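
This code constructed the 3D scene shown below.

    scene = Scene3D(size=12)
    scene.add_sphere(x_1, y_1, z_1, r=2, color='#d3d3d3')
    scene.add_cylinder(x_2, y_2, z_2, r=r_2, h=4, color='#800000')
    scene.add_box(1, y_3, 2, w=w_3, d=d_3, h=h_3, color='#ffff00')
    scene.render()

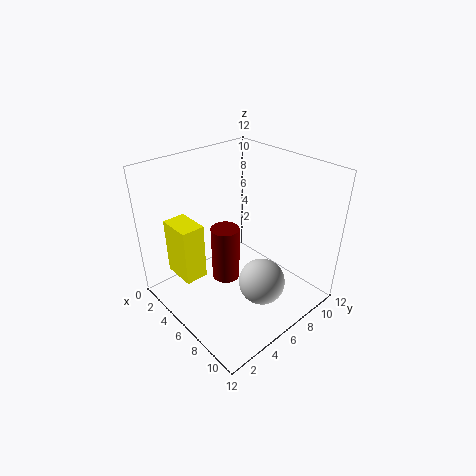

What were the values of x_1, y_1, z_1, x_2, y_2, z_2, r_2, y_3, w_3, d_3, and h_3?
x_1 = 8; y_1 = 7; z_1 = 2; x_2 = 8; y_2 = 3; z_2 = 5; r_2 = 1; y_3 = 2; w_3 = 3; d_3 = 2; h_3 = 5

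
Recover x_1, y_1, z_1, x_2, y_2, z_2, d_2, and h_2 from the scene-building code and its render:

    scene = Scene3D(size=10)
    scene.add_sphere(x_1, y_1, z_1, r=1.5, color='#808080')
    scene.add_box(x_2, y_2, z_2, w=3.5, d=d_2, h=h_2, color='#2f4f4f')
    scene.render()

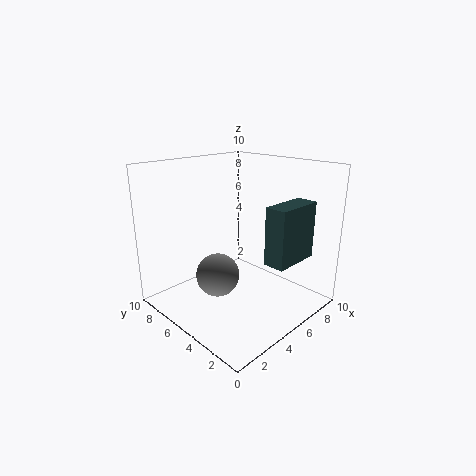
x_1 = 3.5, y_1 = 5.5, z_1 = 2.5, x_2 = 5.5, y_2 = 1.5, z_2 = 3.5, d_2 = 1.5, h_2 = 4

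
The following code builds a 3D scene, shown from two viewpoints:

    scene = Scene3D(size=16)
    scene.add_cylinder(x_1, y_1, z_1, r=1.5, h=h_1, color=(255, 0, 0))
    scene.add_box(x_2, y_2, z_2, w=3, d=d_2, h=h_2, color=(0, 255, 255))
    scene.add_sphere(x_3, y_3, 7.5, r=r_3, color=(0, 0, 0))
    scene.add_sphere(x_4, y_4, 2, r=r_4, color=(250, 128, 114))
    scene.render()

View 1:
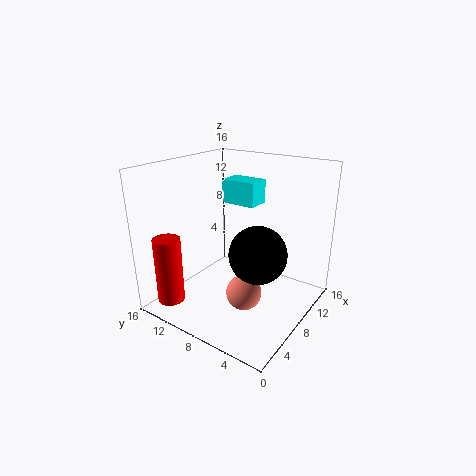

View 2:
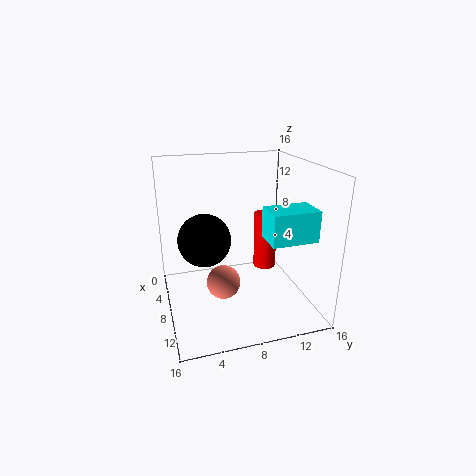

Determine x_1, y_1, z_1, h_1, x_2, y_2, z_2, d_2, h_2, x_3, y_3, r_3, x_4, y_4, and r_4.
x_1 = 2.5
y_1 = 13.5
z_1 = 1
h_1 = 7.5
x_2 = 12.5
y_2 = 9
z_2 = 10
d_2 = 4.5
h_2 = 3
x_3 = 6.5
y_3 = 4.5
r_3 = 3
x_4 = 7
y_4 = 6.5
r_4 = 2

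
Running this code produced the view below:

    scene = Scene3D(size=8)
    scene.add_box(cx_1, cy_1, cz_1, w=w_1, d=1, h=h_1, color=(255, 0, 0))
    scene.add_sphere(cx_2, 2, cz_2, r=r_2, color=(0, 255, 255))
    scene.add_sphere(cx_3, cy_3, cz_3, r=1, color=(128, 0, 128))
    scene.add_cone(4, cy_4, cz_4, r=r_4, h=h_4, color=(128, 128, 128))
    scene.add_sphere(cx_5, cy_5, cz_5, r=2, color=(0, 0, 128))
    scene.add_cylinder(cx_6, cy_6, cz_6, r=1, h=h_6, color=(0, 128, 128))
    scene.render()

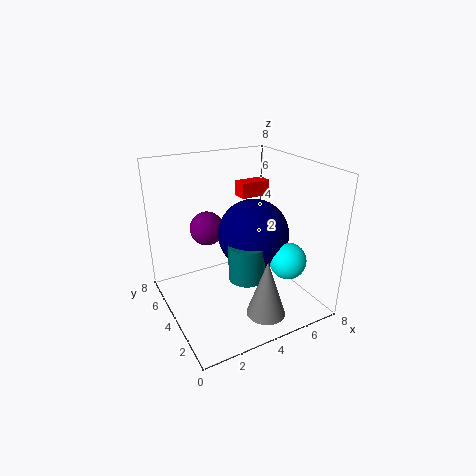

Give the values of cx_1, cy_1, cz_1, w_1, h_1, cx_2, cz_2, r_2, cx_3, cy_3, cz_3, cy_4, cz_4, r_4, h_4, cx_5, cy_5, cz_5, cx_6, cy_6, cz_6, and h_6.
cx_1 = 6; cy_1 = 7; cz_1 = 5; w_1 = 2; h_1 = 1; cx_2 = 6; cz_2 = 3; r_2 = 1; cx_3 = 3; cy_3 = 6; cz_3 = 4; cy_4 = 1; cz_4 = 1; r_4 = 1; h_4 = 3; cx_5 = 5; cy_5 = 4; cz_5 = 4; cx_6 = 4; cy_6 = 3; cz_6 = 2; h_6 = 2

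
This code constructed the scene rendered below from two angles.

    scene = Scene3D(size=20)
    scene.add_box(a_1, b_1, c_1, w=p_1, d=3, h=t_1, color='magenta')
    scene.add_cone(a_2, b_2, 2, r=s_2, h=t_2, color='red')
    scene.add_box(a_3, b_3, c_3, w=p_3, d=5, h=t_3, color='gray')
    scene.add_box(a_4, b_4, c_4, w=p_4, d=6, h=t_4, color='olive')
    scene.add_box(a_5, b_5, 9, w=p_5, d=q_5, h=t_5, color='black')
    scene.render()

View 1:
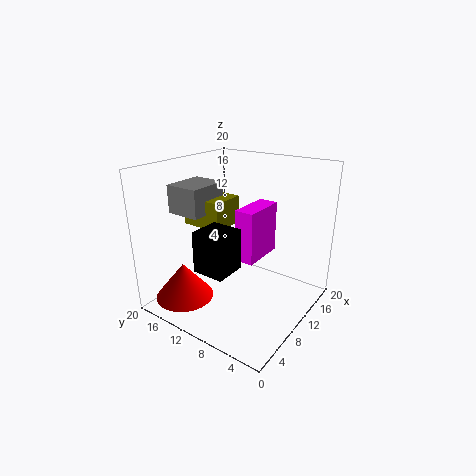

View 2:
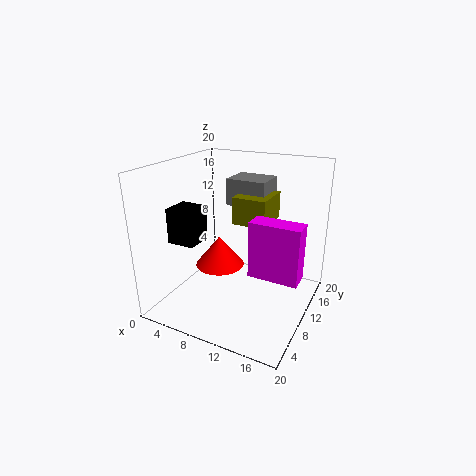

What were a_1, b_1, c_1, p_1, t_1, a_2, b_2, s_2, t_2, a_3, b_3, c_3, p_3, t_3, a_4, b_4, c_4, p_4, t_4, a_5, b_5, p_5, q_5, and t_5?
a_1 = 12, b_1 = 9, c_1 = 5, p_1 = 7, t_1 = 8, a_2 = 4, b_2 = 15, s_2 = 4, t_2 = 5, a_3 = 6, b_3 = 14, c_3 = 13, p_3 = 6, t_3 = 4, a_4 = 8, b_4 = 12, c_4 = 11, p_4 = 5, t_4 = 4, a_5 = 1, b_5 = 6, p_5 = 4, q_5 = 4, t_5 = 5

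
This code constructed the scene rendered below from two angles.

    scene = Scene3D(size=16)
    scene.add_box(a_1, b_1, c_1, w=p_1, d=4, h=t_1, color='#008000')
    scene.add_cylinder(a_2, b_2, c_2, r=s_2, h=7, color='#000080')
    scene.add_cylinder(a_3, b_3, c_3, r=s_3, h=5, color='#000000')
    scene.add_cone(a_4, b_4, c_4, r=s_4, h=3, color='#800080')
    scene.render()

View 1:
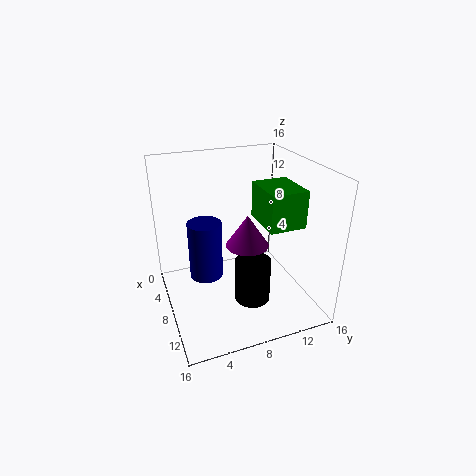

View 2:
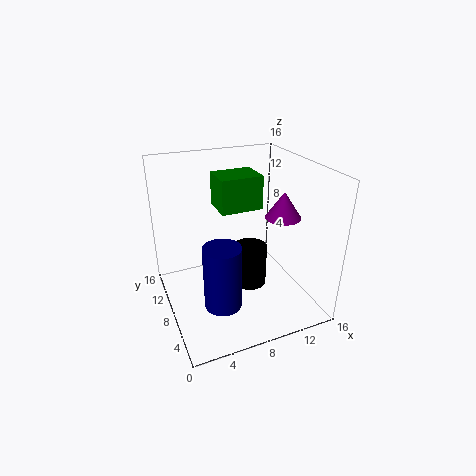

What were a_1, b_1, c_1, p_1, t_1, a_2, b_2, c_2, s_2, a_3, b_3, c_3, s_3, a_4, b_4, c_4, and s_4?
a_1 = 7, b_1 = 10, c_1 = 10, p_1 = 5, t_1 = 4, a_2 = 5, b_2 = 5, c_2 = 2, s_2 = 2, a_3 = 10, b_3 = 9, c_3 = 1, s_3 = 2, a_4 = 13, b_4 = 7, c_4 = 10, s_4 = 2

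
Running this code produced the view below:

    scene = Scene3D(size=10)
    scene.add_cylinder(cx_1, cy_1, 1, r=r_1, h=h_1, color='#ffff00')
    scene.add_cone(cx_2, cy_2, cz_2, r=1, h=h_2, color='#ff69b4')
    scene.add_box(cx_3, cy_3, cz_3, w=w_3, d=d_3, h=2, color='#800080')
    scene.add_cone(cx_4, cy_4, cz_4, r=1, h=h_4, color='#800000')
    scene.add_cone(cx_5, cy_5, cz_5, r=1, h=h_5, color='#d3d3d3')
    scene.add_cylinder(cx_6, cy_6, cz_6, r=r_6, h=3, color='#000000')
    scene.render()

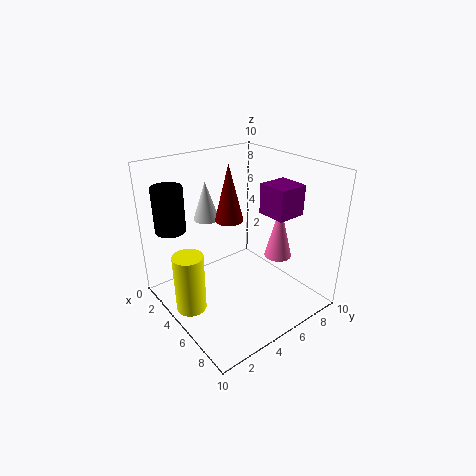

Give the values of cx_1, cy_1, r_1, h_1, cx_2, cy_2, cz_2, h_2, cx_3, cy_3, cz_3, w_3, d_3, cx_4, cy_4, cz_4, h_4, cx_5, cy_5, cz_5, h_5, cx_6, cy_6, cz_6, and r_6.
cx_1 = 5
cy_1 = 1
r_1 = 1
h_1 = 4
cx_2 = 6
cy_2 = 8
cz_2 = 3
h_2 = 4
cx_3 = 6
cy_3 = 6
cz_3 = 7
w_3 = 2
d_3 = 2
cx_4 = 4
cy_4 = 5
cz_4 = 6
h_4 = 4
cx_5 = 1
cy_5 = 5
cz_5 = 5
h_5 = 3
cx_6 = 3
cy_6 = 1
cz_6 = 6
r_6 = 1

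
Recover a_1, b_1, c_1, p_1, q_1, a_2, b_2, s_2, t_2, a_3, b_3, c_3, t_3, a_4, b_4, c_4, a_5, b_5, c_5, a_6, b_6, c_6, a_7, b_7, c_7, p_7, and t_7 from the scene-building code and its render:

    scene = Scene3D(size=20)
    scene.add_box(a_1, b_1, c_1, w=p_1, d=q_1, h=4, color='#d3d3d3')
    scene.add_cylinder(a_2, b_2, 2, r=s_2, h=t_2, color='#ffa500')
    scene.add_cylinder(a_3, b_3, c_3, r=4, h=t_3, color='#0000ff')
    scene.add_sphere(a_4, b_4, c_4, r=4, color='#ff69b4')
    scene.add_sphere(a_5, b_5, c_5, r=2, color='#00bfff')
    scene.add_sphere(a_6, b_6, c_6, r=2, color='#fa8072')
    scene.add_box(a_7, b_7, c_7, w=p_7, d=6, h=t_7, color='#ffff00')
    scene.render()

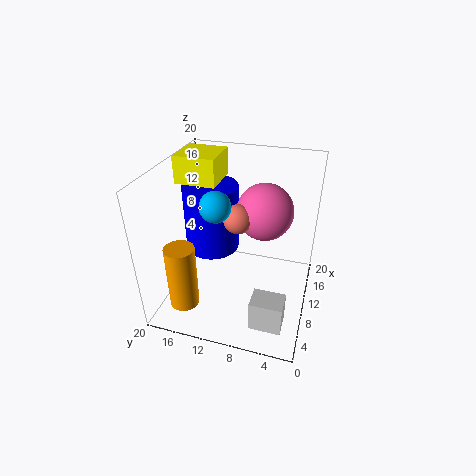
a_1 = 1
b_1 = 2
c_1 = 3
p_1 = 3
q_1 = 4
a_2 = 4
b_2 = 16
s_2 = 2
t_2 = 9
a_3 = 13
b_3 = 15
c_3 = 6
t_3 = 10
a_4 = 13
b_4 = 7
c_4 = 13
a_5 = 7
b_5 = 12
c_5 = 16
a_6 = 10
b_6 = 10
c_6 = 13
a_7 = 12
b_7 = 14
c_7 = 16
p_7 = 6
t_7 = 4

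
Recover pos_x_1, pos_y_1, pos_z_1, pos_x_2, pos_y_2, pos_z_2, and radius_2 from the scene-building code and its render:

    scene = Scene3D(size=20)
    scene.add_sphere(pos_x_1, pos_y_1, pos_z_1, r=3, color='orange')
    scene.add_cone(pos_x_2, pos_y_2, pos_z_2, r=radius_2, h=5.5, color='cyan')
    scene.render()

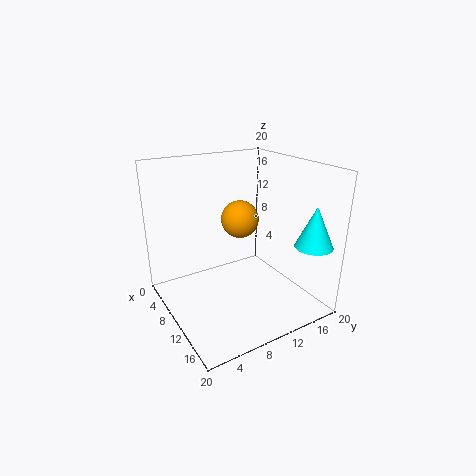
pos_x_1 = 4; pos_y_1 = 14; pos_z_1 = 10; pos_x_2 = 17.5; pos_y_2 = 17; pos_z_2 = 10; radius_2 = 2.5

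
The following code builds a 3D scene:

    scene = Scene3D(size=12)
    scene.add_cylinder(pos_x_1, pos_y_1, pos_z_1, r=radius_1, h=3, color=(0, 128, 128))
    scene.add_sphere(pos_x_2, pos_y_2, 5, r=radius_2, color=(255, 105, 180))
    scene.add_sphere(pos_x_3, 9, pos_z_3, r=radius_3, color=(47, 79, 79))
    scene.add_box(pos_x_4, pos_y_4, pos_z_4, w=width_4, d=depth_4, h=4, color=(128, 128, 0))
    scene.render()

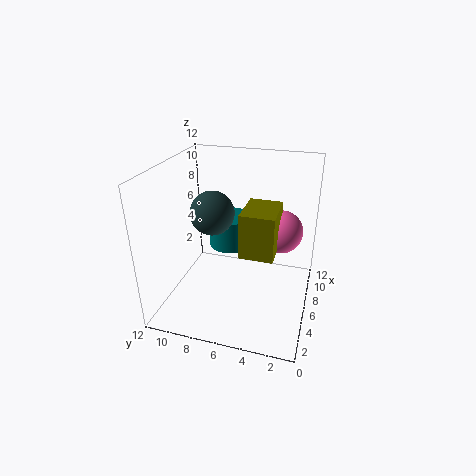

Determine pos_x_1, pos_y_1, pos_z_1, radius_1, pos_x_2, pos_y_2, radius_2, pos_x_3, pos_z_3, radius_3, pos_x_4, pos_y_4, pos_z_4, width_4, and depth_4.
pos_x_1 = 10; pos_y_1 = 8; pos_z_1 = 3; radius_1 = 2; pos_x_2 = 10; pos_y_2 = 3; radius_2 = 2; pos_x_3 = 8; pos_z_3 = 7; radius_3 = 2; pos_x_4 = 6; pos_y_4 = 3; pos_z_4 = 4; width_4 = 4; depth_4 = 3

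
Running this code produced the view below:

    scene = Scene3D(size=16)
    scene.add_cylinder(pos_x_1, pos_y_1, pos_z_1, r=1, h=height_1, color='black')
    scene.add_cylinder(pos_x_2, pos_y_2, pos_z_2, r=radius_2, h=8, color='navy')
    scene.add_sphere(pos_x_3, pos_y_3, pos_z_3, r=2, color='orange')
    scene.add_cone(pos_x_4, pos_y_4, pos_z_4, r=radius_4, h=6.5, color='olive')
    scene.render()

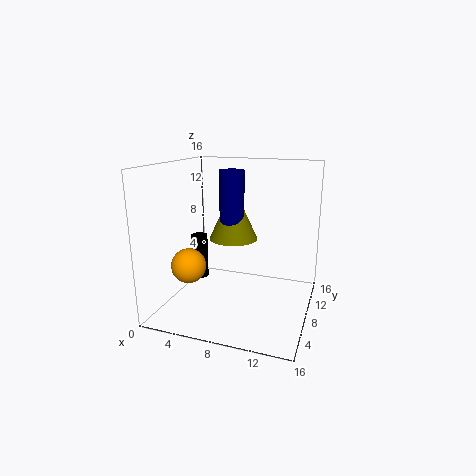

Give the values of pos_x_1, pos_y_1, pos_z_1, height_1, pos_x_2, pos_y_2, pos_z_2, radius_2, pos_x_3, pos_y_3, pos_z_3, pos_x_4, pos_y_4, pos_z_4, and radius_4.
pos_x_1 = 2, pos_y_1 = 10.5, pos_z_1 = 1.5, height_1 = 5.5, pos_x_2 = 6, pos_y_2 = 11.5, pos_z_2 = 7, radius_2 = 1.5, pos_x_3 = 2.5, pos_y_3 = 6.5, pos_z_3 = 4.5, pos_x_4 = 6, pos_y_4 = 12, pos_z_4 = 6.5, radius_4 = 3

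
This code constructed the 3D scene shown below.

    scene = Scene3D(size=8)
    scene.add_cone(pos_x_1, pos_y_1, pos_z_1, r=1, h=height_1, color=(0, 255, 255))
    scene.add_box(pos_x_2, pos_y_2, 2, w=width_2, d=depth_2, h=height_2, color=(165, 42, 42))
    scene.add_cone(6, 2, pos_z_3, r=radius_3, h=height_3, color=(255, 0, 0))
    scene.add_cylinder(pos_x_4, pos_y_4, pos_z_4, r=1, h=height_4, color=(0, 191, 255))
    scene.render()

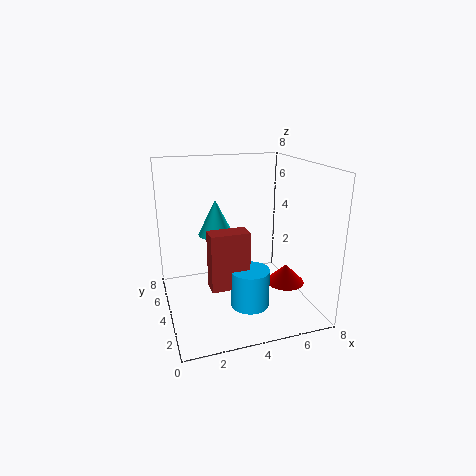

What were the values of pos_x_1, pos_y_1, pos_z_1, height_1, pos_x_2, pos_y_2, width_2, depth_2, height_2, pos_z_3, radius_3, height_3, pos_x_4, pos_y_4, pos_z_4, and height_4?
pos_x_1 = 3; pos_y_1 = 5; pos_z_1 = 4; height_1 = 2; pos_x_2 = 2; pos_y_2 = 2; width_2 = 2; depth_2 = 1; height_2 = 3; pos_z_3 = 2; radius_3 = 1; height_3 = 1; pos_x_4 = 4; pos_y_4 = 2; pos_z_4 = 1; height_4 = 2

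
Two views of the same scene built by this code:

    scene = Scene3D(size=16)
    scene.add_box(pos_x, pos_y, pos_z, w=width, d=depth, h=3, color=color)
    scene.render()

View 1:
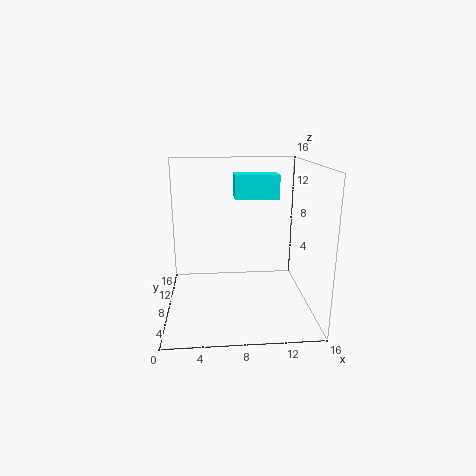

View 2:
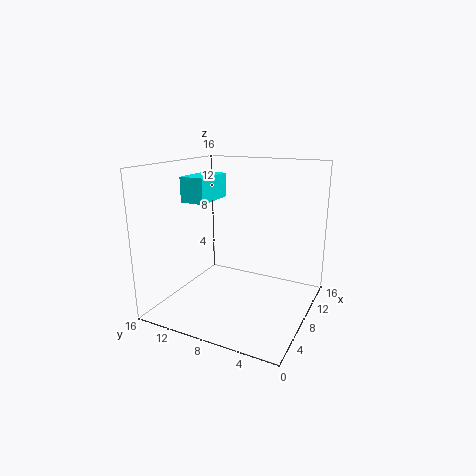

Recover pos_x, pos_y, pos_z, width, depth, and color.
pos_x = 8
pos_y = 12.5
pos_z = 11.25
width = 5.5
depth = 3
color = 'cyan'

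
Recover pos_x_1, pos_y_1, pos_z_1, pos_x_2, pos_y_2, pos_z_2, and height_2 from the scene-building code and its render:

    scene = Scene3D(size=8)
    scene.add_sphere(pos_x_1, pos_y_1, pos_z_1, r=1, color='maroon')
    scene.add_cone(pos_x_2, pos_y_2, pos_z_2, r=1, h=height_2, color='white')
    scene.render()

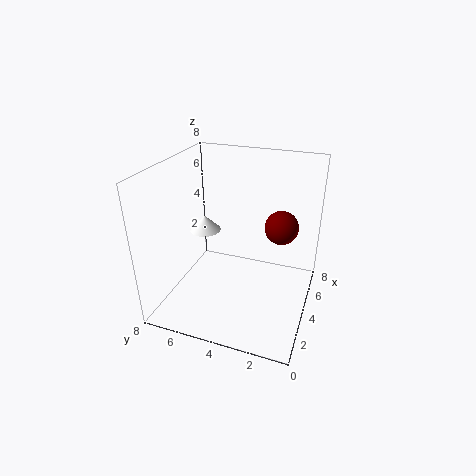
pos_x_1 = 6; pos_y_1 = 2; pos_z_1 = 4; pos_x_2 = 6; pos_y_2 = 7; pos_z_2 = 3; height_2 = 1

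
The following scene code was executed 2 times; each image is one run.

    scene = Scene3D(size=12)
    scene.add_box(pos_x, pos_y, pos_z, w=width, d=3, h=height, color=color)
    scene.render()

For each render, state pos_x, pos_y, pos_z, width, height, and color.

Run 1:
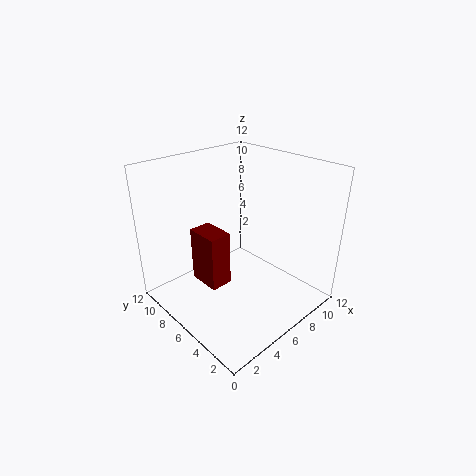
pos_x = 4; pos_y = 7; pos_z = 1; width = 2; height = 5; color = 'maroon'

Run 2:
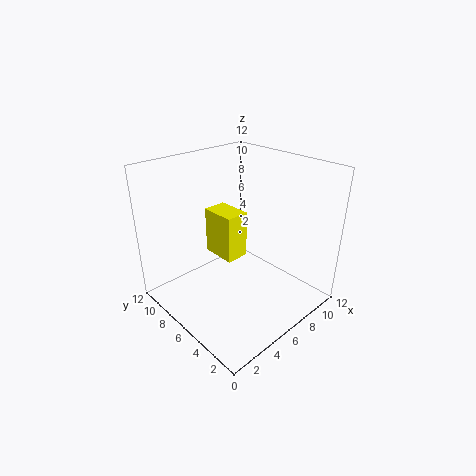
pos_x = 5; pos_y = 6; pos_z = 4; width = 2; height = 4; color = 'yellow'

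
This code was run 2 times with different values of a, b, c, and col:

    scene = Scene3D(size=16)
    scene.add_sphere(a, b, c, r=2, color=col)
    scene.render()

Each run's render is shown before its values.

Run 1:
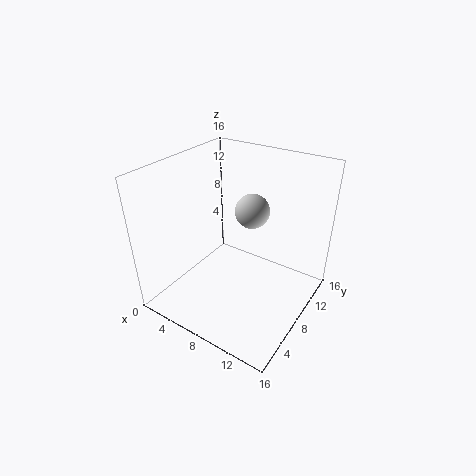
a = 8; b = 11; c = 10; col = 'lightgray'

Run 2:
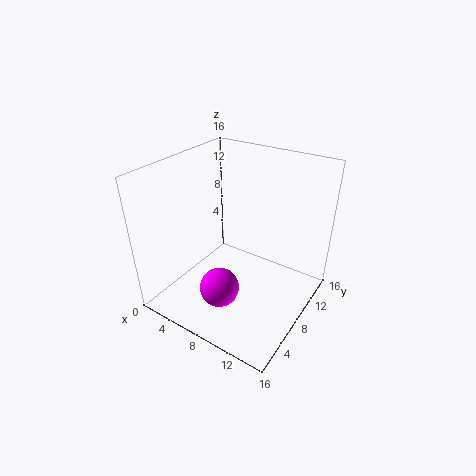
a = 9; b = 3; c = 5; col = 'magenta'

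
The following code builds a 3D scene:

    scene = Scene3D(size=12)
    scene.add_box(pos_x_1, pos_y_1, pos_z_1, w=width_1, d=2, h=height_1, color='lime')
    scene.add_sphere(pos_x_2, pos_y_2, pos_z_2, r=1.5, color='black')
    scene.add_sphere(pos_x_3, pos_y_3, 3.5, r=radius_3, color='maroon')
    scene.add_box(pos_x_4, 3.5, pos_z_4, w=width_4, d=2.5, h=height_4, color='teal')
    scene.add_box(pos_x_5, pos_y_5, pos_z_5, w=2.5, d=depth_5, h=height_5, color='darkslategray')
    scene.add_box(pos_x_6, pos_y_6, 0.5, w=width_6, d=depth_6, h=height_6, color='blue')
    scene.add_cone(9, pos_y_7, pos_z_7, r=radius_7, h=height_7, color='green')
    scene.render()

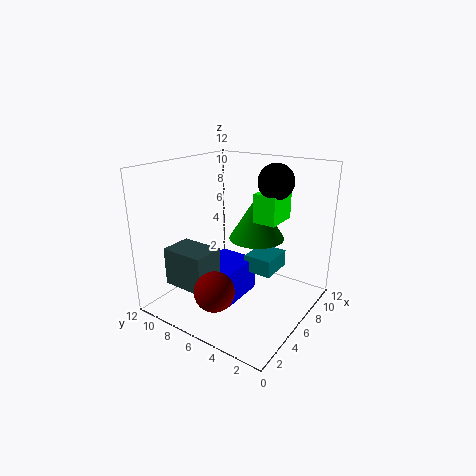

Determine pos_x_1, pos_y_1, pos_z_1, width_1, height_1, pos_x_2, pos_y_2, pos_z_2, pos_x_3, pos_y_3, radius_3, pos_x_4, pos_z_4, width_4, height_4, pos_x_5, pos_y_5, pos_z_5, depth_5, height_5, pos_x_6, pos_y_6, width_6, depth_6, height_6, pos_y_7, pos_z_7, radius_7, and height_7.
pos_x_1 = 7.5, pos_y_1 = 3.5, pos_z_1 = 7, width_1 = 3, height_1 = 2.5, pos_x_2 = 8.5, pos_y_2 = 4, pos_z_2 = 10.5, pos_x_3 = 1.5, pos_y_3 = 5, radius_3 = 1.5, pos_x_4 = 7, pos_z_4 = 2.5, width_4 = 3, height_4 = 1.5, pos_x_5 = 1, pos_y_5 = 6, pos_z_5 = 3, depth_5 = 3.5, height_5 = 3, pos_x_6 = 4, pos_y_6 = 5.5, width_6 = 4, depth_6 = 3.5, height_6 = 3, pos_y_7 = 6, pos_z_7 = 5, radius_7 = 2.5, height_7 = 4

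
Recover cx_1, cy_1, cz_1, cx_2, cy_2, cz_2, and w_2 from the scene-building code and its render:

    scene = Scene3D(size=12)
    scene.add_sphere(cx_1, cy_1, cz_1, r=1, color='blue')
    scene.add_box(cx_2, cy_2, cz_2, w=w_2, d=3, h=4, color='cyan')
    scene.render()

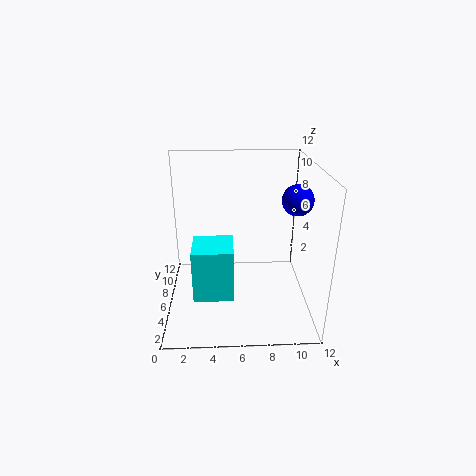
cx_1 = 9.5; cy_1 = 1; cz_1 = 11; cx_2 = 2.5; cy_2 = 1.5; cz_2 = 3; w_2 = 3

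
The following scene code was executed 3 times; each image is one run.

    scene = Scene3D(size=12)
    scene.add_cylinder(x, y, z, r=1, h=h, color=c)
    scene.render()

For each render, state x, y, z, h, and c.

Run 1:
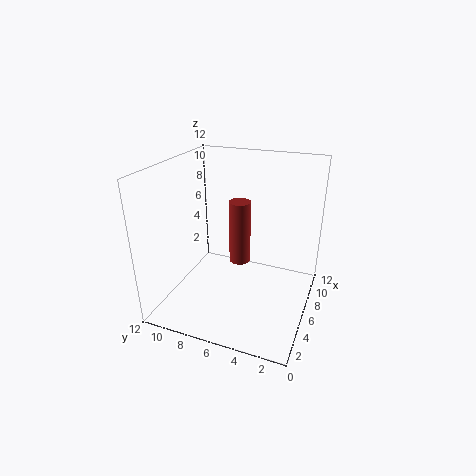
x = 9, y = 7, z = 2, h = 6, c = 'brown'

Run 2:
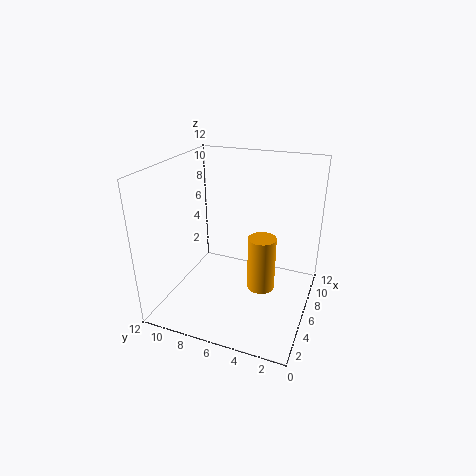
x = 3, y = 3, z = 4, h = 4, c = 'orange'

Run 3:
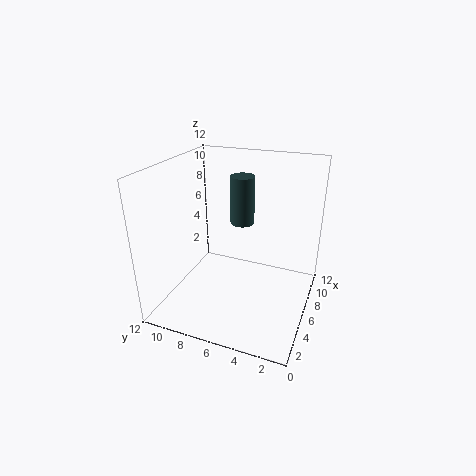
x = 7, y = 6, z = 7, h = 4, c = 'darkslategray'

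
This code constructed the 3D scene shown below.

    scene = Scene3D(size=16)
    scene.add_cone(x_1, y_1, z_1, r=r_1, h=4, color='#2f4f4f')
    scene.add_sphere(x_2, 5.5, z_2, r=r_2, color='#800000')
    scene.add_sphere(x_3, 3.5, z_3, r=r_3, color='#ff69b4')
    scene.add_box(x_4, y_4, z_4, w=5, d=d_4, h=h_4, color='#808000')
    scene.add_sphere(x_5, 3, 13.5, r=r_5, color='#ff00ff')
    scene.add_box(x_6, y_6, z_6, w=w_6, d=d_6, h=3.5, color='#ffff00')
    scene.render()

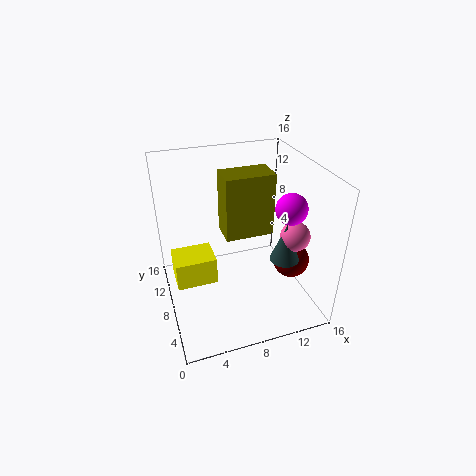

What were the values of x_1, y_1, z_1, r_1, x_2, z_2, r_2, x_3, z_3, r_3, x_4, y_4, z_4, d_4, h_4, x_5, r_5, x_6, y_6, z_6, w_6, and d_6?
x_1 = 11.5; y_1 = 3.5; z_1 = 7.5; r_1 = 1.5; x_2 = 13.5; z_2 = 5.5; r_2 = 2; x_3 = 12.5; z_3 = 10; r_3 = 1.5; x_4 = 6; y_4 = 5.5; z_4 = 9.5; d_4 = 3; h_4 = 6.5; x_5 = 11.5; r_5 = 1.5; x_6 = 1; y_6 = 10; z_6 = 0.5; w_6 = 5; d_6 = 4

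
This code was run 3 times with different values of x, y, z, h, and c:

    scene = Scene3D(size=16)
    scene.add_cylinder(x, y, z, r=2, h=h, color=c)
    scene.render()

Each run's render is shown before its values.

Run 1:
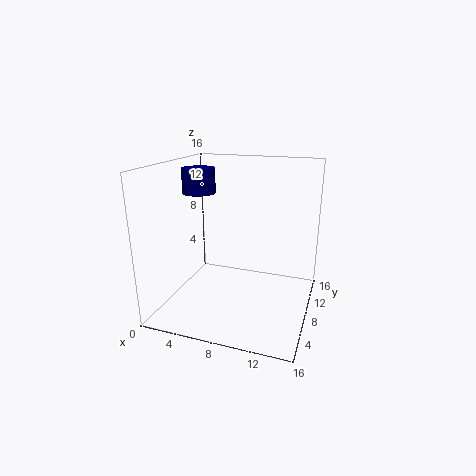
x = 2, y = 11, z = 12, h = 3, c = 'navy'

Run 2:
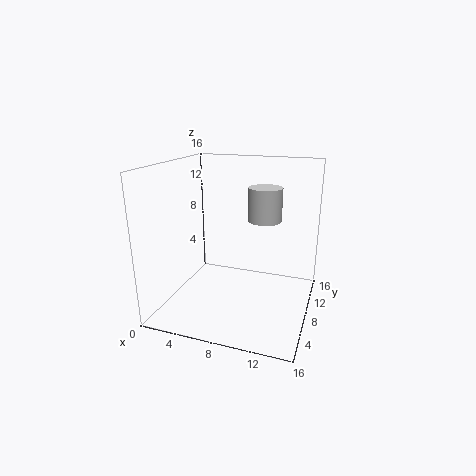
x = 10, y = 12, z = 9, h = 4, c = 'lightgray'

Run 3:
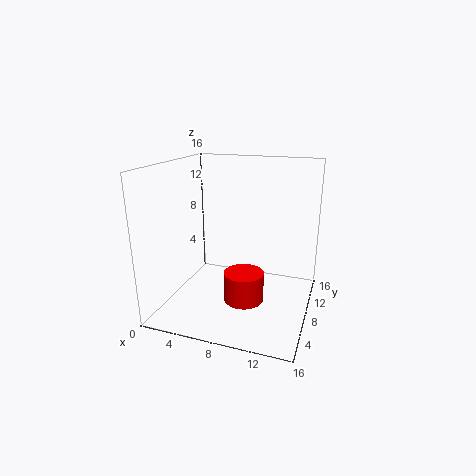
x = 10, y = 4, z = 3, h = 3, c = 'red'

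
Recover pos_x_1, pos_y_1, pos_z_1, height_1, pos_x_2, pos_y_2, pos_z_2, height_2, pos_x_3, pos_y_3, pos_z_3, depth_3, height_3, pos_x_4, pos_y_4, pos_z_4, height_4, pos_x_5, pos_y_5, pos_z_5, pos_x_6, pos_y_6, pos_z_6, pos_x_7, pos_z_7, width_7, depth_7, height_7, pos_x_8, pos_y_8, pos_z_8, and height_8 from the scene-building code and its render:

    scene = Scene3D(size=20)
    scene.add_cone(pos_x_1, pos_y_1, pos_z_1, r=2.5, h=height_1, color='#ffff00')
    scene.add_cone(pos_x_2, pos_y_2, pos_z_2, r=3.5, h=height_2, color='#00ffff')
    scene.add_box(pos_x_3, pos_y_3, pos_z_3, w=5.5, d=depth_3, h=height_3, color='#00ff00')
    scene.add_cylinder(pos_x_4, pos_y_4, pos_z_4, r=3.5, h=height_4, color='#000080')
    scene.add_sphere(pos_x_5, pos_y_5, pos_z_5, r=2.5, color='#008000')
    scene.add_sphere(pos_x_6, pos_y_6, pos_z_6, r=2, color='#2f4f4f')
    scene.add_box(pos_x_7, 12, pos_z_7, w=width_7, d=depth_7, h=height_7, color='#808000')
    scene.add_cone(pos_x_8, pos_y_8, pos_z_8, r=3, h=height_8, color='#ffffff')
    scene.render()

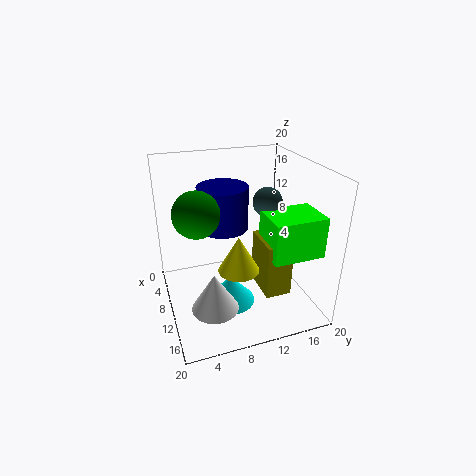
pos_x_1 = 16
pos_y_1 = 8
pos_z_1 = 9
height_1 = 4.5
pos_x_2 = 11
pos_y_2 = 8.5
pos_z_2 = 0.5
height_2 = 4
pos_x_3 = 11.5
pos_y_3 = 12.5
pos_z_3 = 9
depth_3 = 7
height_3 = 5.5
pos_x_4 = 8
pos_y_4 = 8.5
pos_z_4 = 11
height_4 = 6
pos_x_5 = 17
pos_y_5 = 3
pos_z_5 = 17.5
pos_x_6 = 10.5
pos_y_6 = 14
pos_z_6 = 15
pos_x_7 = 10.5
pos_z_7 = 3.5
width_7 = 5.5
depth_7 = 3.5
height_7 = 7.5
pos_x_8 = 15.5
pos_y_8 = 5
pos_z_8 = 3.5
height_8 = 5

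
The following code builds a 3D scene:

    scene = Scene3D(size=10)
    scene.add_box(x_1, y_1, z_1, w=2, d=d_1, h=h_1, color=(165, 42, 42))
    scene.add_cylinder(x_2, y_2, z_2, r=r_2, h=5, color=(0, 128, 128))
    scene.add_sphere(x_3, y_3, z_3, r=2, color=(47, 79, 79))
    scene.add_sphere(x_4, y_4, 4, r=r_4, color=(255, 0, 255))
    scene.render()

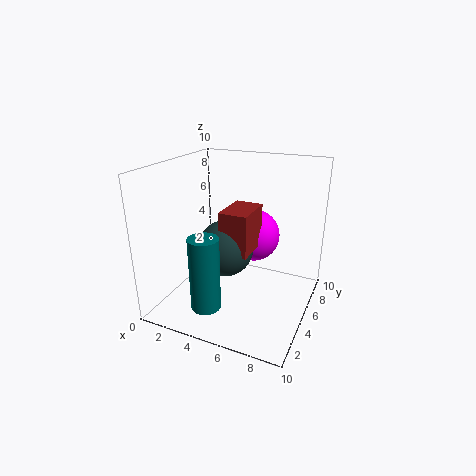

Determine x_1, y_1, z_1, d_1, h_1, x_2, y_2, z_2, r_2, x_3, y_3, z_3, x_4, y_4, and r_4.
x_1 = 4; y_1 = 4; z_1 = 4; d_1 = 3; h_1 = 3; x_2 = 4; y_2 = 2; z_2 = 1; r_2 = 1; x_3 = 4; y_3 = 5; z_3 = 4; x_4 = 5; y_4 = 8; r_4 = 2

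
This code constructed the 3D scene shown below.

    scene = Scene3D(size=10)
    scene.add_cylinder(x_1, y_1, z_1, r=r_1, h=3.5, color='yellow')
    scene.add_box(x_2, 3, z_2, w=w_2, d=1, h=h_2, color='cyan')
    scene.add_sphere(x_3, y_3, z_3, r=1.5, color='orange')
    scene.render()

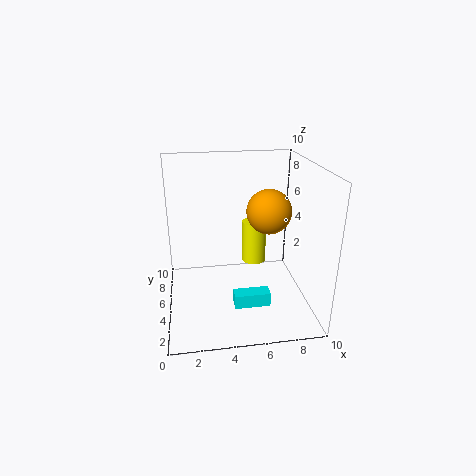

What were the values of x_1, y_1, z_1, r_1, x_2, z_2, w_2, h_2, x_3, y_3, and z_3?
x_1 = 7; y_1 = 9; z_1 = 1; r_1 = 1; x_2 = 4.5; z_2 = 0.5; w_2 = 2.5; h_2 = 1; x_3 = 7; y_3 = 4.5; z_3 = 7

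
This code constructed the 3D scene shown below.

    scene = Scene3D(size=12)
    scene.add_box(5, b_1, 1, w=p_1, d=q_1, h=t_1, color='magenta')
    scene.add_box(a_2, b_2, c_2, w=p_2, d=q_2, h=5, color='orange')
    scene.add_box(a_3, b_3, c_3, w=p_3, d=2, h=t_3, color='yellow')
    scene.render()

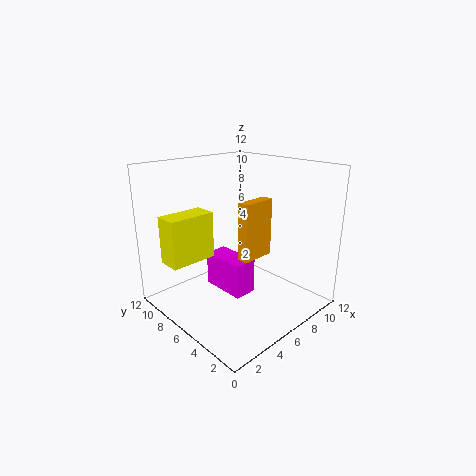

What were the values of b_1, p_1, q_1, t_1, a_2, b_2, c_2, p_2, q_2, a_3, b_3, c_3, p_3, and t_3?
b_1 = 5; p_1 = 2; q_1 = 4; t_1 = 3; a_2 = 6; b_2 = 5; c_2 = 4; p_2 = 3; q_2 = 1; a_3 = 1; b_3 = 8; c_3 = 4; p_3 = 4; t_3 = 4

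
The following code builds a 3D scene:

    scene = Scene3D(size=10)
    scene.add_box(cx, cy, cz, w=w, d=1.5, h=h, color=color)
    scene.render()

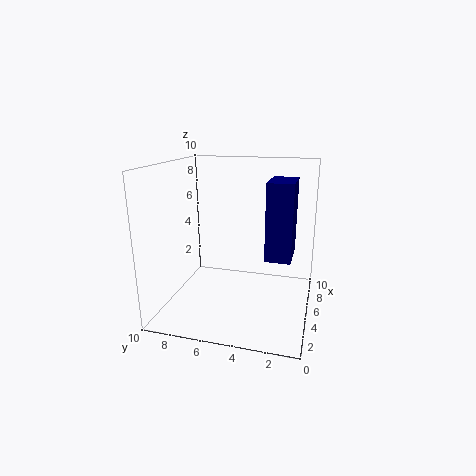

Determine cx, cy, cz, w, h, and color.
cx = 1.5
cy = 1
cz = 5
w = 2.5
h = 4.5
color = 'navy'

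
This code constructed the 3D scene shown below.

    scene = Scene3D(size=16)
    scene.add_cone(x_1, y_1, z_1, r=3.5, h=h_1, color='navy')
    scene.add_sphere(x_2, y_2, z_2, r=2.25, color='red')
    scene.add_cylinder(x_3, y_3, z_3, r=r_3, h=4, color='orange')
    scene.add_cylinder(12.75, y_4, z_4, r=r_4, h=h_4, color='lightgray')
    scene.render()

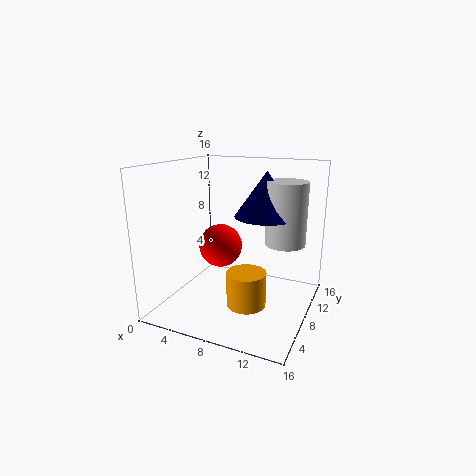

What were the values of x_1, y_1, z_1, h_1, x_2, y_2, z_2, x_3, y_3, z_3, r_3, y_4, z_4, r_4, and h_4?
x_1 = 10.5; y_1 = 10; z_1 = 10.25; h_1 = 5; x_2 = 7; y_2 = 5.75; z_2 = 7.75; x_3 = 9.25; y_3 = 7.5; z_3 = 0.25; r_3 = 2.25; y_4 = 10.25; z_4 = 7.25; r_4 = 2.25; h_4 = 7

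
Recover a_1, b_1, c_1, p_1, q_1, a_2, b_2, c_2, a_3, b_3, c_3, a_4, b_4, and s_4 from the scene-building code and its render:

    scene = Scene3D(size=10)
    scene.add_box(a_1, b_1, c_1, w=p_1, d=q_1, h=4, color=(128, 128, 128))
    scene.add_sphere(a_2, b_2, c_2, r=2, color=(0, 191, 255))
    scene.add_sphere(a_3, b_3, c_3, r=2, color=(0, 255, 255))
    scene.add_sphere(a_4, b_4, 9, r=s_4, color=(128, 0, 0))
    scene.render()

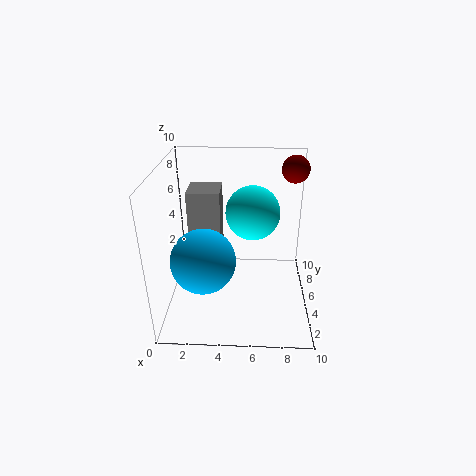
a_1 = 2; b_1 = 3; c_1 = 5; p_1 = 2; q_1 = 2; a_2 = 3; b_2 = 2; c_2 = 5; a_3 = 6; b_3 = 7; c_3 = 6; a_4 = 9; b_4 = 8; s_4 = 1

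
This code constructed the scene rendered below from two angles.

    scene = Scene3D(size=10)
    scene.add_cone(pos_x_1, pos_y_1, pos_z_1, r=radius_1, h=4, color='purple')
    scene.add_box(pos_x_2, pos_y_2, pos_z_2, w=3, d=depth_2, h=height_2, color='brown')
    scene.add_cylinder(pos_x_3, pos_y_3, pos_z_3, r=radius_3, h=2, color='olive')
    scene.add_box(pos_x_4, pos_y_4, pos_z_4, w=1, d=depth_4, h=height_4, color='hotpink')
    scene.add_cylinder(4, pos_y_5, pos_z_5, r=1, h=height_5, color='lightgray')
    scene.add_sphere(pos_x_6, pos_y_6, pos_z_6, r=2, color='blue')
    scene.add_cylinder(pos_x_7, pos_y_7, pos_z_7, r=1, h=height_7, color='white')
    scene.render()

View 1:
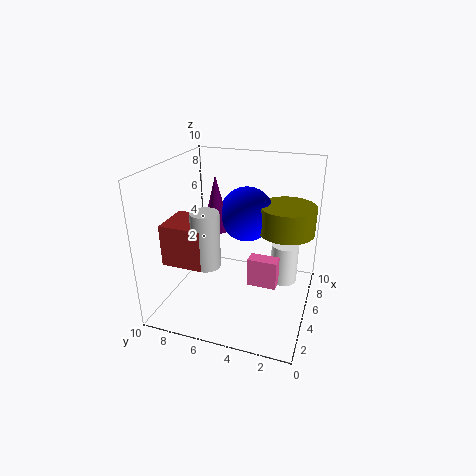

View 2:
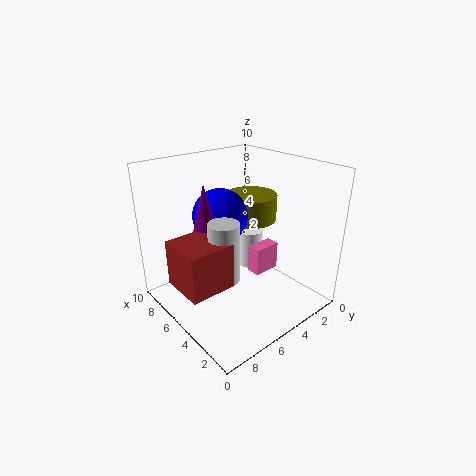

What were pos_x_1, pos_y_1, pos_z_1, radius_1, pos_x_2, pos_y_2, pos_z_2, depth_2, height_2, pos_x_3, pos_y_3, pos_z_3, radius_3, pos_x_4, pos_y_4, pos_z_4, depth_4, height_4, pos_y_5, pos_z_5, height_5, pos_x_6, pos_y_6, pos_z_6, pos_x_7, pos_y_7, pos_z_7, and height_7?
pos_x_1 = 6, pos_y_1 = 7, pos_z_1 = 5, radius_1 = 1, pos_x_2 = 3, pos_y_2 = 7, pos_z_2 = 3, depth_2 = 3, height_2 = 3, pos_x_3 = 7, pos_y_3 = 2, pos_z_3 = 5, radius_3 = 2, pos_x_4 = 4, pos_y_4 = 2, pos_z_4 = 2, depth_4 = 2, height_4 = 2, pos_y_5 = 7, pos_z_5 = 3, height_5 = 4, pos_x_6 = 7, pos_y_6 = 5, pos_z_6 = 6, pos_x_7 = 7, pos_y_7 = 2, pos_z_7 = 1, height_7 = 3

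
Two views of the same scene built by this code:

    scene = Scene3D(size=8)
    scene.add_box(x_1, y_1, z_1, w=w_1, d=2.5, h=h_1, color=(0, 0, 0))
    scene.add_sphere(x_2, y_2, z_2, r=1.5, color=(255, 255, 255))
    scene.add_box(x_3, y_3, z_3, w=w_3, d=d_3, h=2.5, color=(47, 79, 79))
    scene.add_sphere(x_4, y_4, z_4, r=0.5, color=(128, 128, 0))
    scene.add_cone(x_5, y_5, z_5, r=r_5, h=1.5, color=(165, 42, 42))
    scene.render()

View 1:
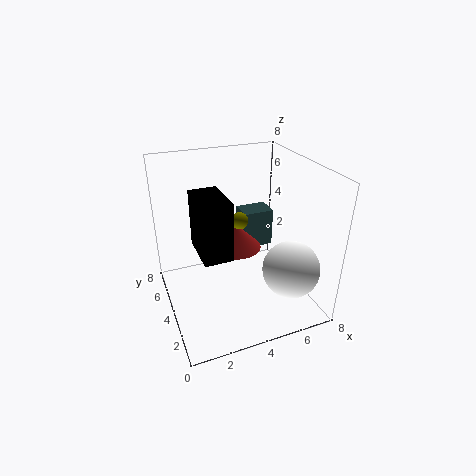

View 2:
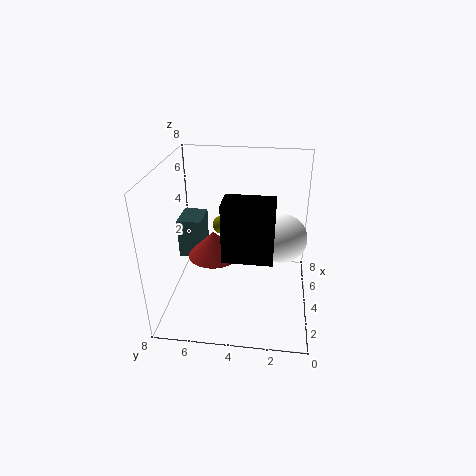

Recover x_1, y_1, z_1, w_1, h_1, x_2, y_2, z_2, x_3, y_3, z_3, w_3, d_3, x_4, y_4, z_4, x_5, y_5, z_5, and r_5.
x_1 = 1.5; y_1 = 2; z_1 = 4; w_1 = 1.5; h_1 = 3; x_2 = 6; y_2 = 1.5; z_2 = 3; x_3 = 5.5; y_3 = 6.5; z_3 = 1.5; w_3 = 2; d_3 = 1.5; x_4 = 4.5; y_4 = 5; z_4 = 4.5; x_5 = 4.5; y_5 = 5.5; z_5 = 2.5; r_5 = 1.5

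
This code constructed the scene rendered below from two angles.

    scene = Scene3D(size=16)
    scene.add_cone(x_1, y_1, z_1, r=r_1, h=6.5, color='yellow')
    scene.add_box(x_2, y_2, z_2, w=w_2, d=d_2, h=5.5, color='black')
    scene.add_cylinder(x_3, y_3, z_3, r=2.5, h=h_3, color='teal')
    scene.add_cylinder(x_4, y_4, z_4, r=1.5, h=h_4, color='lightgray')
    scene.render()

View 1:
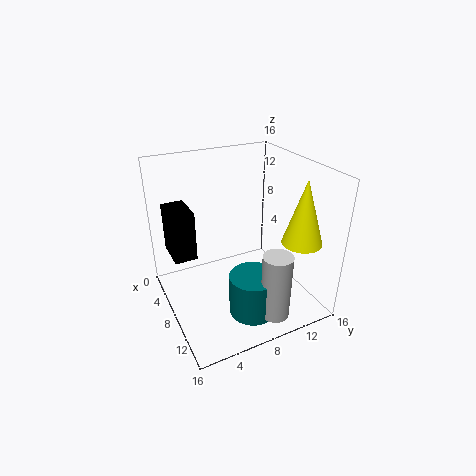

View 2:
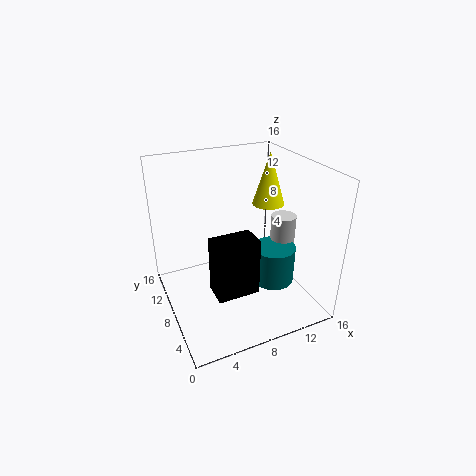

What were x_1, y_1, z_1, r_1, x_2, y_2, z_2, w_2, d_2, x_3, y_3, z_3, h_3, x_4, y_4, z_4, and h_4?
x_1 = 14, y_1 = 12, z_1 = 9.5, r_1 = 2, x_2 = 3, y_2 = 1, z_2 = 6, w_2 = 4, d_2 = 2.5, x_3 = 12.5, y_3 = 7.5, z_3 = 1.5, h_3 = 4.5, x_4 = 14.5, y_4 = 9, z_4 = 2, h_4 = 7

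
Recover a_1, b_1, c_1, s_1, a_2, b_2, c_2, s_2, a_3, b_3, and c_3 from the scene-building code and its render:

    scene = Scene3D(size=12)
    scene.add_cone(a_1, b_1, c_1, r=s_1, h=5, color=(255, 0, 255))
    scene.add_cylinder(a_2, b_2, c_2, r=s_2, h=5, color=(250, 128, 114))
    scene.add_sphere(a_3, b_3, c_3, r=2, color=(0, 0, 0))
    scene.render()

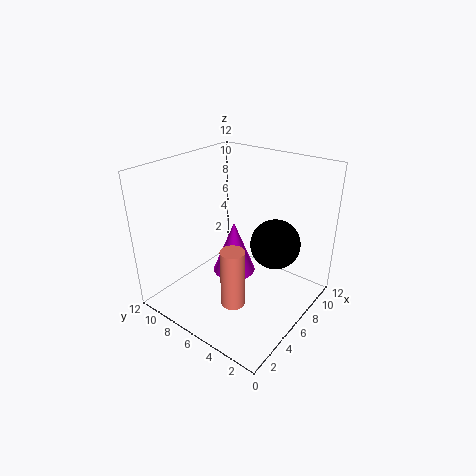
a_1 = 8; b_1 = 8; c_1 = 1; s_1 = 2; a_2 = 4; b_2 = 5; c_2 = 1; s_2 = 1; a_3 = 7; b_3 = 3; c_3 = 6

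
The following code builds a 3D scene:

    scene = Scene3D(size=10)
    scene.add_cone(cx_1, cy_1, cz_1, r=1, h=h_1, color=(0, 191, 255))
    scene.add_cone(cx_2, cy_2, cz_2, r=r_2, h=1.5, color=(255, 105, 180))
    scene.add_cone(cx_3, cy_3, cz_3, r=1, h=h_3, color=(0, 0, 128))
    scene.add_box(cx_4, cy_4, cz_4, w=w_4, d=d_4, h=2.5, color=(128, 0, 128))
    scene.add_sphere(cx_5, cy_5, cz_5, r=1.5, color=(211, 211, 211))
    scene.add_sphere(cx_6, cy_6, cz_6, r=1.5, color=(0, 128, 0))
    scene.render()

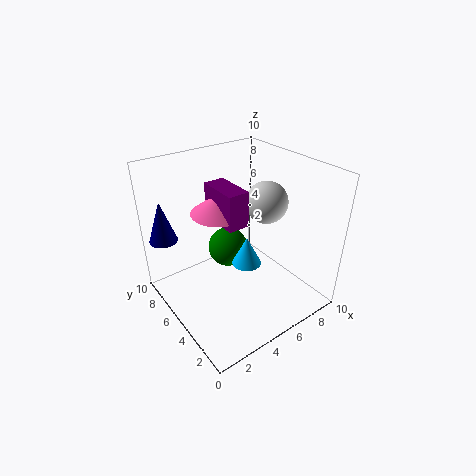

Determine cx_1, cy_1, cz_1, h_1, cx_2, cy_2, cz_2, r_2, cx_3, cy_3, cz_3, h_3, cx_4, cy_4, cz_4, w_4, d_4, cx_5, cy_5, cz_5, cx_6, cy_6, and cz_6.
cx_1 = 5; cy_1 = 4; cz_1 = 3.5; h_1 = 2; cx_2 = 4.5; cy_2 = 6.5; cz_2 = 6.5; r_2 = 2; cx_3 = 1; cy_3 = 8.5; cz_3 = 4.5; h_3 = 3; cx_4 = 4; cy_4 = 4.5; cz_4 = 6; w_4 = 1.5; d_4 = 3; cx_5 = 7.5; cy_5 = 5; cz_5 = 7; cx_6 = 5.5; cy_6 = 7; cz_6 = 3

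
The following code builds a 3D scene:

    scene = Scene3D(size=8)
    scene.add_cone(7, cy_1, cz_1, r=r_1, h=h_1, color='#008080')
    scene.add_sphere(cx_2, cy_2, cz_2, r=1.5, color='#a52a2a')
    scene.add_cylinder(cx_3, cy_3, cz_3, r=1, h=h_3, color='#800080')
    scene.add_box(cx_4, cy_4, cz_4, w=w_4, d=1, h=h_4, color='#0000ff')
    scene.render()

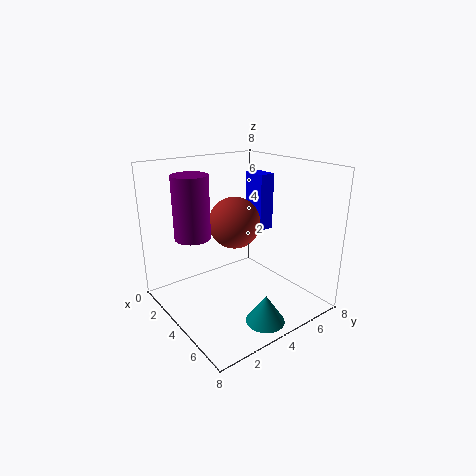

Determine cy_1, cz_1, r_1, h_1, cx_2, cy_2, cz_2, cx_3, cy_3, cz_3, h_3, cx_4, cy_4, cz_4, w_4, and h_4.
cy_1 = 3.5; cz_1 = 0.5; r_1 = 1; h_1 = 1.5; cx_2 = 3; cy_2 = 4.5; cz_2 = 4.5; cx_3 = 2.5; cy_3 = 2; cz_3 = 4; h_3 = 3.5; cx_4 = 1.5; cy_4 = 6.5; cz_4 = 3.5; w_4 = 1.5; h_4 = 3.5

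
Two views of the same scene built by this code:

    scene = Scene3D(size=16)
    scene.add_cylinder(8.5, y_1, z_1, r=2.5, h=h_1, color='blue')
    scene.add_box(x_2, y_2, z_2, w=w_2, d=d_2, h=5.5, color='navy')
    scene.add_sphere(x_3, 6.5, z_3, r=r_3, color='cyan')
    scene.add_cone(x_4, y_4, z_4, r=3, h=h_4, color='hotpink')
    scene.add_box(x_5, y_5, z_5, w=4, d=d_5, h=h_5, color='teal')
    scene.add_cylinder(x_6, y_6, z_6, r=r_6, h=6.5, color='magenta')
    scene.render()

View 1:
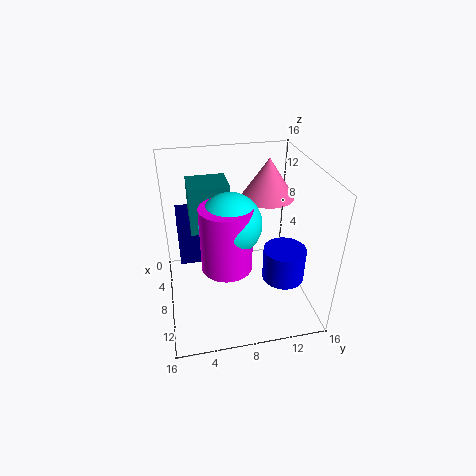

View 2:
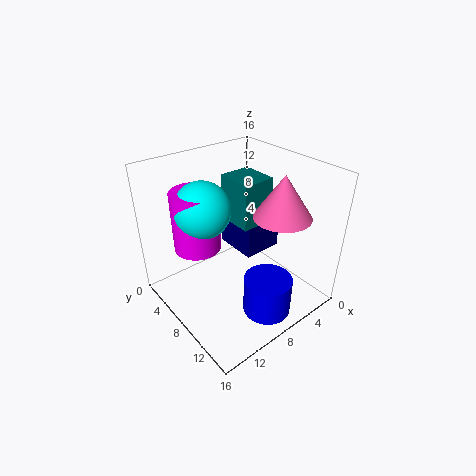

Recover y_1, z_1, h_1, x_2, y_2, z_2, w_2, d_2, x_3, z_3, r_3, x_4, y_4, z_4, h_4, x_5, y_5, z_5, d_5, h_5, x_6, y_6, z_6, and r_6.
y_1 = 13.5, z_1 = 2, h_1 = 4, x_2 = 0.5, y_2 = 1.5, z_2 = 3.5, w_2 = 5, d_2 = 5.5, x_3 = 11.5, z_3 = 12, r_3 = 3, x_4 = 5.5, y_4 = 12, z_4 = 11.5, h_4 = 4.5, x_5 = 2.5, y_5 = 3, z_5 = 8, d_5 = 4.5, h_5 = 5.5, x_6 = 12, y_6 = 6, z_6 = 7.5, r_6 = 2.5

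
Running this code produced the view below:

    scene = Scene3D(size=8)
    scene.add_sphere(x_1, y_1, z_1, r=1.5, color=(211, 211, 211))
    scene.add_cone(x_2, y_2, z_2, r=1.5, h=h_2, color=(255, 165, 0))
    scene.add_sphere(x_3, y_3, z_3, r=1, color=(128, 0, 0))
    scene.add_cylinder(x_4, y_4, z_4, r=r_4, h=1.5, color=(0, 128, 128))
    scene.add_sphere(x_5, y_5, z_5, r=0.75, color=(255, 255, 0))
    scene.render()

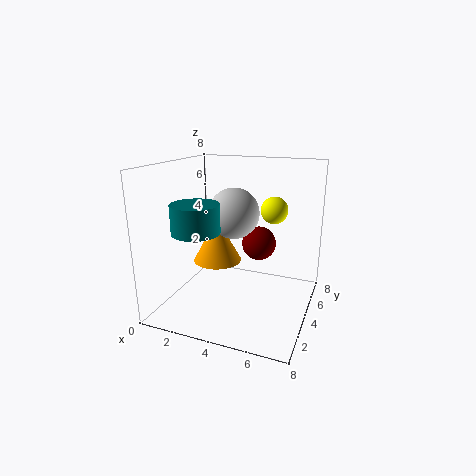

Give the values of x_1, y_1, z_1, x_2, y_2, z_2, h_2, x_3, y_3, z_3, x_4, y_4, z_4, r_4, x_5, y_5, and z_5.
x_1 = 3.25, y_1 = 5.25, z_1 = 5, x_2 = 2, y_2 = 5.5, z_2 = 1.75, h_2 = 2.75, x_3 = 4.75, y_3 = 5.5, z_3 = 3.25, x_4 = 2.5, y_4 = 2, z_4 = 4.75, r_4 = 1.25, x_5 = 5.75, y_5 = 5, z_5 = 5.5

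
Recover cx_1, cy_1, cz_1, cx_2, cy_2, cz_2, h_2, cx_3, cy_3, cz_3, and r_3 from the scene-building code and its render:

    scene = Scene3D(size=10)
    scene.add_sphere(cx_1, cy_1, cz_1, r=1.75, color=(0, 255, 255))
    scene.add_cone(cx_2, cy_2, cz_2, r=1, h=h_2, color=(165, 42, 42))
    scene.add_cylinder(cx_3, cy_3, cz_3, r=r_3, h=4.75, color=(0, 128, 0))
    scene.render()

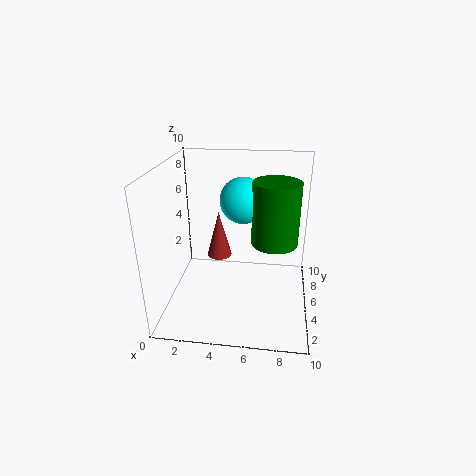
cx_1 = 5; cy_1 = 7.75; cz_1 = 6.75; cx_2 = 3; cy_2 = 8.25; cz_2 = 1.75; h_2 = 3.75; cx_3 = 7.5; cy_3 = 7; cz_3 = 3.75; r_3 = 1.75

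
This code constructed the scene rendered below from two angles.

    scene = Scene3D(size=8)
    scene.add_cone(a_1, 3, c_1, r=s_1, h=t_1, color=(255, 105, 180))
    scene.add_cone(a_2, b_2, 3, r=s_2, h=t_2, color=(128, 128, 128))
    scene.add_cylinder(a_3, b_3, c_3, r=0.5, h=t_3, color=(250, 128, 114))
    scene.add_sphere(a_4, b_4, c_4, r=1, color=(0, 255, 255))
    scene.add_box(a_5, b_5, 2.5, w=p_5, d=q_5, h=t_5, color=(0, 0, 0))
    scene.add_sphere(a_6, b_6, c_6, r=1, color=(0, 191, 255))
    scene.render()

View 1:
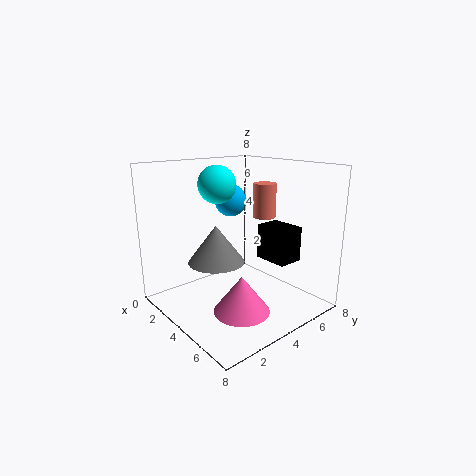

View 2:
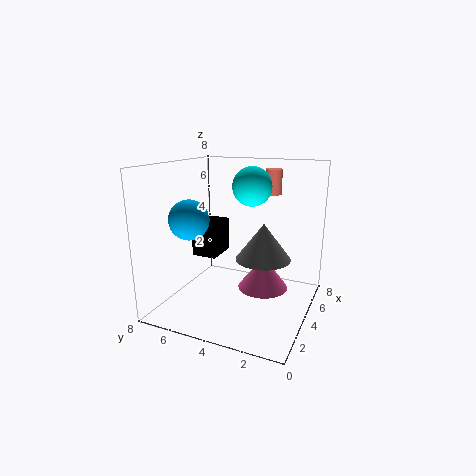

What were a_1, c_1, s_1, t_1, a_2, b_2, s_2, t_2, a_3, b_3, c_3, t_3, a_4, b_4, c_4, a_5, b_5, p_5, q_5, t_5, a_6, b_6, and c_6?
a_1 = 5.5, c_1 = 0.5, s_1 = 1.5, t_1 = 2, a_2 = 4, b_2 = 2.5, s_2 = 1.5, t_2 = 2, a_3 = 7, b_3 = 3, c_3 = 6, t_3 = 1.5, a_4 = 3.5, b_4 = 3, c_4 = 7, a_5 = 4, b_5 = 5.5, p_5 = 2, q_5 = 1.5, t_5 = 2, a_6 = 1.5, b_6 = 5.5, c_6 = 5.5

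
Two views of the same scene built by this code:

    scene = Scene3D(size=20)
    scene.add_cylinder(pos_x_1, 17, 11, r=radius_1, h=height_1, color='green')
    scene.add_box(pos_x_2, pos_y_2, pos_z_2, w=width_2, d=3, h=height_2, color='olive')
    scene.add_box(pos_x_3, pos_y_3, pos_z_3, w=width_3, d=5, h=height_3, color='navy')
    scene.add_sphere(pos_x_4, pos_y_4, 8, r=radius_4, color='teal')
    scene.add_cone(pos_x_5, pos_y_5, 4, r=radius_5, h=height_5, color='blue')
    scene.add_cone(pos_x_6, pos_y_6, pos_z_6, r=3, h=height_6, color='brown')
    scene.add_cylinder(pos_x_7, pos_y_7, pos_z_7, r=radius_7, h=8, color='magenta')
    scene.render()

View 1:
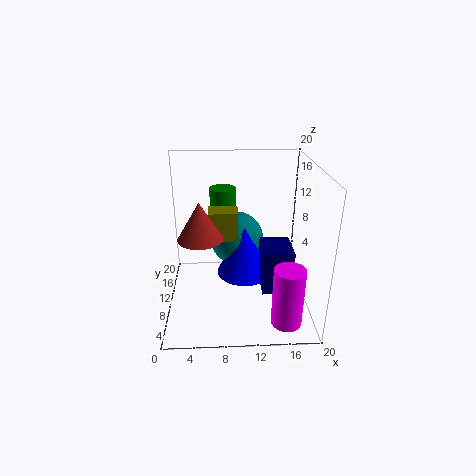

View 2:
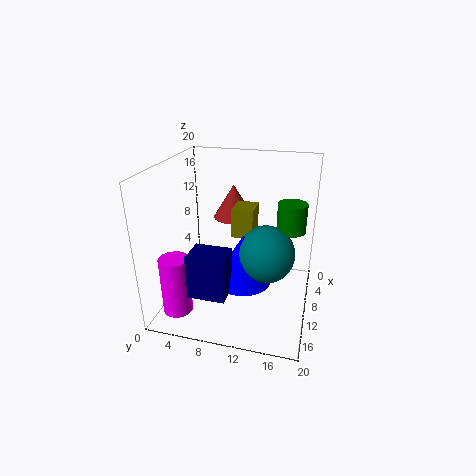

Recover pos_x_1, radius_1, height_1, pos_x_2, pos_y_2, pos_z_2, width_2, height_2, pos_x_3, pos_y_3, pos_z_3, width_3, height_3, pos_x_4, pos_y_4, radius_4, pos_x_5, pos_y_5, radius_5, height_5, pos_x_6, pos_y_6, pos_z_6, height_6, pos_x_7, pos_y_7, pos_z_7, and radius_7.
pos_x_1 = 8
radius_1 = 2
height_1 = 4
pos_x_2 = 6
pos_y_2 = 9
pos_z_2 = 10
width_2 = 4
height_2 = 4
pos_x_3 = 13
pos_y_3 = 5
pos_z_3 = 4
width_3 = 4
height_3 = 6
pos_x_4 = 10
pos_y_4 = 14
radius_4 = 4
pos_x_5 = 11
pos_y_5 = 11
radius_5 = 4
height_5 = 7
pos_x_6 = 5
pos_y_6 = 8
pos_z_6 = 11
height_6 = 5
pos_x_7 = 16
pos_y_7 = 3
pos_z_7 = 1
radius_7 = 2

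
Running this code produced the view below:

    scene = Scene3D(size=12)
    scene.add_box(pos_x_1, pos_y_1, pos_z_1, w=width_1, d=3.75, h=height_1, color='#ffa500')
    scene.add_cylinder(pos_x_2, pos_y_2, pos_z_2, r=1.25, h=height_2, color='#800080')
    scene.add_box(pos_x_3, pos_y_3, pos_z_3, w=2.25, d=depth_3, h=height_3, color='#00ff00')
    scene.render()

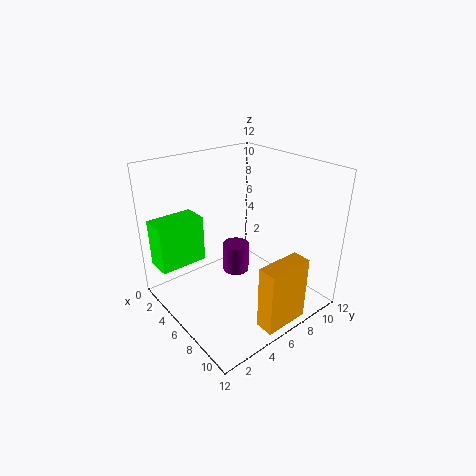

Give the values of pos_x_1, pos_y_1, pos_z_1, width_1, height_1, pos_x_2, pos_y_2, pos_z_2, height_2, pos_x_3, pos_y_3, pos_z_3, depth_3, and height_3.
pos_x_1 = 10.25, pos_y_1 = 4.5, pos_z_1 = 0.5, width_1 = 1.5, height_1 = 5.25, pos_x_2 = 3.5, pos_y_2 = 7.75, pos_z_2 = 1, height_2 = 2.75, pos_x_3 = 1.25, pos_y_3 = 0.25, pos_z_3 = 3.5, depth_3 = 4, height_3 = 4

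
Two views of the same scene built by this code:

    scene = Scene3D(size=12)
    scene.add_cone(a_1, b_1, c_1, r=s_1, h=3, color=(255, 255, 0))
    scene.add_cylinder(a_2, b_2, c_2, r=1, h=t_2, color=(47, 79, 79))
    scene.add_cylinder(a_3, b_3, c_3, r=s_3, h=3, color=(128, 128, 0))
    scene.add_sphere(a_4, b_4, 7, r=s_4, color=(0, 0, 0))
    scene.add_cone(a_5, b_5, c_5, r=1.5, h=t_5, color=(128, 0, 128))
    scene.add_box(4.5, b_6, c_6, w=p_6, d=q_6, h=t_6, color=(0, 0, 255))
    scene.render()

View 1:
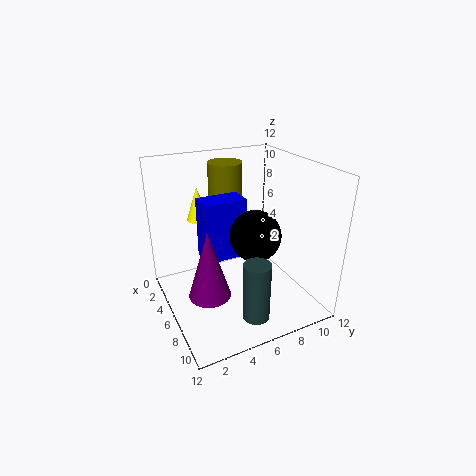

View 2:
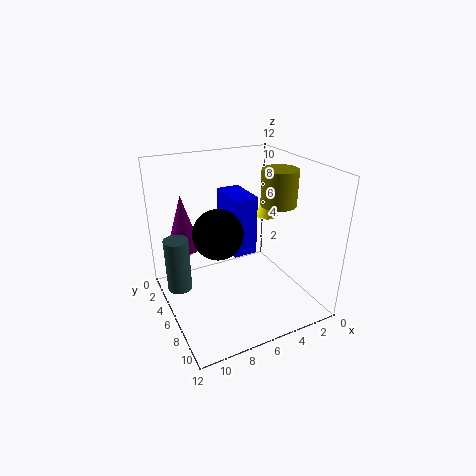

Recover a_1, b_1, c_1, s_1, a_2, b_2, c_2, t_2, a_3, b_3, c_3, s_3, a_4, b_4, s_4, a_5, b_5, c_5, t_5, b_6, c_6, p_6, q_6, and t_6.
a_1 = 2; b_1 = 4; c_1 = 6.5; s_1 = 1; a_2 = 11; b_2 = 5; c_2 = 2; t_2 = 4.5; a_3 = 2.5; b_3 = 6.5; c_3 = 8.5; s_3 = 1.5; a_4 = 8; b_4 = 6.5; s_4 = 2; a_5 = 9.5; b_5 = 2; c_5 = 4; t_5 = 5; b_6 = 3; c_6 = 4.5; p_6 = 2; q_6 = 3.5; t_6 = 5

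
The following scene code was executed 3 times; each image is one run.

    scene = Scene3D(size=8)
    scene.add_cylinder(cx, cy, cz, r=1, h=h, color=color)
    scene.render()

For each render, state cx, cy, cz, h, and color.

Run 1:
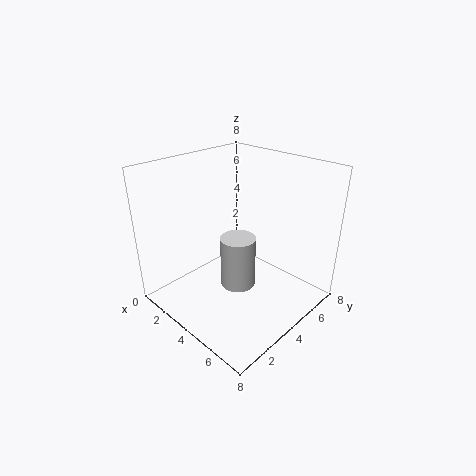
cx = 4, cy = 4, cz = 1, h = 3, color = 'lightgray'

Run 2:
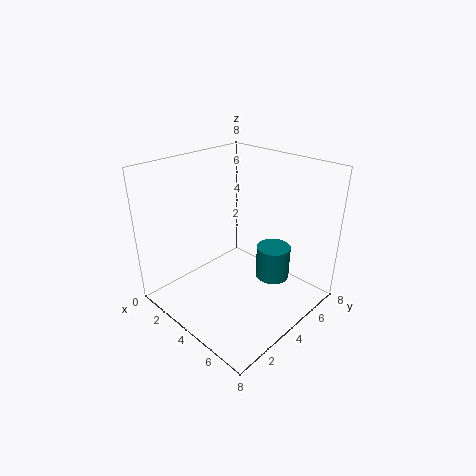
cx = 5, cy = 6, cz = 1, h = 2, color = 'teal'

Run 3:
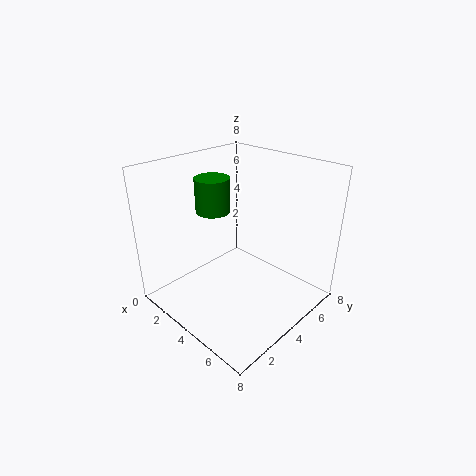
cx = 2, cy = 4, cz = 5, h = 2, color = 'green'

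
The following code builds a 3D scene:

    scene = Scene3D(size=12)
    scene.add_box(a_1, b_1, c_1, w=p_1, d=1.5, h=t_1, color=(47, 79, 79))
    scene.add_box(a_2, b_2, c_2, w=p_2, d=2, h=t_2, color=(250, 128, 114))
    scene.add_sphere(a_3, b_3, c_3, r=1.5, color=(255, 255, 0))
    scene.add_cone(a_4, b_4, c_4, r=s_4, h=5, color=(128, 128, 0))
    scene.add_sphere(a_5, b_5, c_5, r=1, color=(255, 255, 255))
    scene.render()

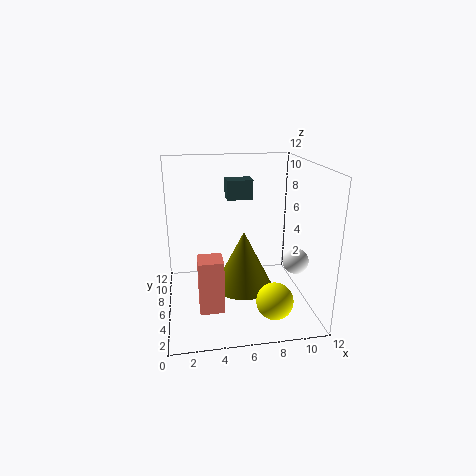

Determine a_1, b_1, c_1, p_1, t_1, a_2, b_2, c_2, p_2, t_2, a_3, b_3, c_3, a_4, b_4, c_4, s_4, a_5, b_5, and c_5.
a_1 = 5; b_1 = 5; c_1 = 9.5; p_1 = 2; t_1 = 1.5; a_2 = 2.5; b_2 = 3.5; c_2 = 0.5; p_2 = 2; t_2 = 4.5; a_3 = 8.5; b_3 = 3; c_3 = 1.5; a_4 = 6.5; b_4 = 6; c_4 = 1.5; s_4 = 2.5; a_5 = 10; b_5 = 3; c_5 = 5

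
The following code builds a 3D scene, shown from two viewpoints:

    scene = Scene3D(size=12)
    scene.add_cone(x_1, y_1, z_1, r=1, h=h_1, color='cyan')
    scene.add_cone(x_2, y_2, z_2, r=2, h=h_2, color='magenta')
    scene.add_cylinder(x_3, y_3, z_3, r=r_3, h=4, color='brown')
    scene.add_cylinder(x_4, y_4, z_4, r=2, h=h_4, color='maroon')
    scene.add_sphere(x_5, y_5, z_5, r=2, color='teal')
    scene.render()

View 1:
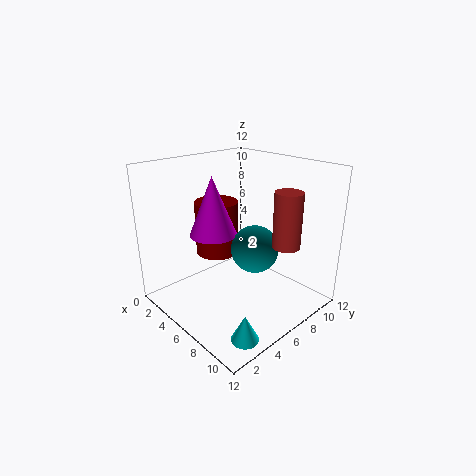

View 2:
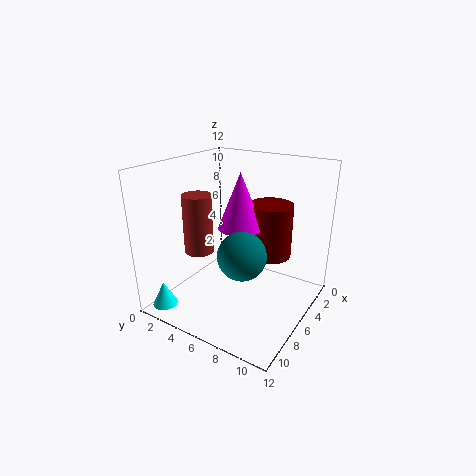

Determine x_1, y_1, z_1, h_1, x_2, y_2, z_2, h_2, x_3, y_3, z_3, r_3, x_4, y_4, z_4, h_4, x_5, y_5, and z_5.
x_1 = 11, y_1 = 2, z_1 = 1, h_1 = 2, x_2 = 4, y_2 = 5, z_2 = 6, h_2 = 5, x_3 = 11, y_3 = 6, z_3 = 7, r_3 = 1, x_4 = 2, y_4 = 7, z_4 = 3, h_4 = 5, x_5 = 7, y_5 = 7, z_5 = 5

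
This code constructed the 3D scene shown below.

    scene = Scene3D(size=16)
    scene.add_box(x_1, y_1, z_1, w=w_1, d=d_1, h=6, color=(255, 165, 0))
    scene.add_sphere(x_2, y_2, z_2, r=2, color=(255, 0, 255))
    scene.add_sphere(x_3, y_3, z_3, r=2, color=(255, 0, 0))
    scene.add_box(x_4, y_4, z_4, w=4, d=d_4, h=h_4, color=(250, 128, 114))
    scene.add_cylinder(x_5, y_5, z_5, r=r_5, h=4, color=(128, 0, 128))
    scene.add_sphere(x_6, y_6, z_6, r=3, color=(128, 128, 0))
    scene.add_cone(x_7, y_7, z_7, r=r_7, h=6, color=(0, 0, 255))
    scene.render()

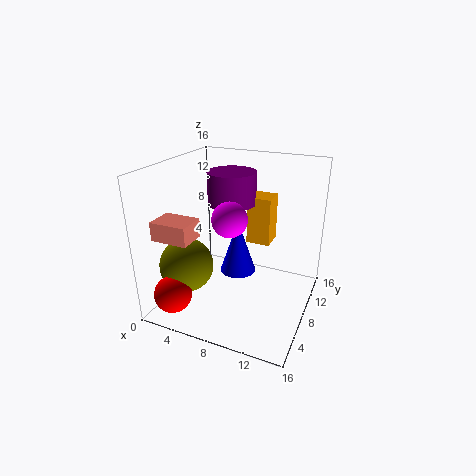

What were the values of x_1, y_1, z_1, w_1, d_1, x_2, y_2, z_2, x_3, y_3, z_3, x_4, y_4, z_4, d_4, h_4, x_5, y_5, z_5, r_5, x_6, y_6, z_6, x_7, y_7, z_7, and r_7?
x_1 = 7
y_1 = 13
z_1 = 5
w_1 = 3
d_1 = 3
x_2 = 7
y_2 = 8
z_2 = 10
x_3 = 3
y_3 = 2
z_3 = 3
x_4 = 1
y_4 = 2
z_4 = 9
d_4 = 3
h_4 = 2
x_5 = 5
y_5 = 13
z_5 = 10
r_5 = 3
x_6 = 3
y_6 = 5
z_6 = 5
x_7 = 8
y_7 = 8
z_7 = 4
r_7 = 2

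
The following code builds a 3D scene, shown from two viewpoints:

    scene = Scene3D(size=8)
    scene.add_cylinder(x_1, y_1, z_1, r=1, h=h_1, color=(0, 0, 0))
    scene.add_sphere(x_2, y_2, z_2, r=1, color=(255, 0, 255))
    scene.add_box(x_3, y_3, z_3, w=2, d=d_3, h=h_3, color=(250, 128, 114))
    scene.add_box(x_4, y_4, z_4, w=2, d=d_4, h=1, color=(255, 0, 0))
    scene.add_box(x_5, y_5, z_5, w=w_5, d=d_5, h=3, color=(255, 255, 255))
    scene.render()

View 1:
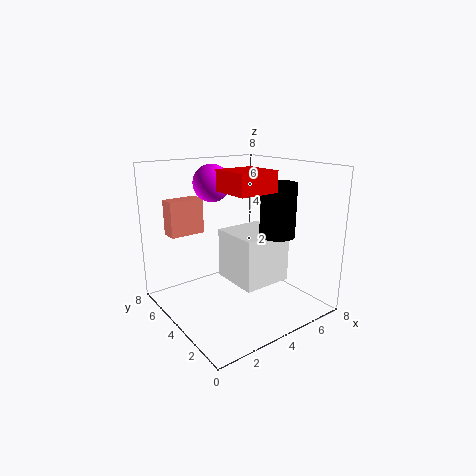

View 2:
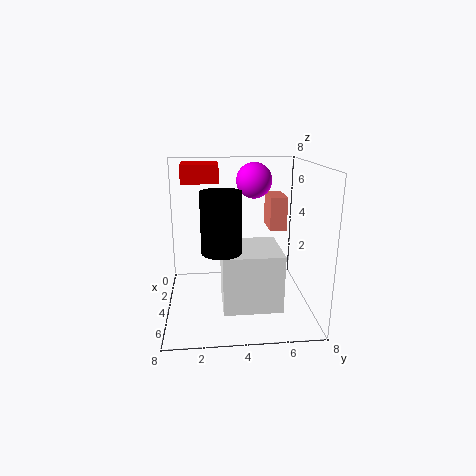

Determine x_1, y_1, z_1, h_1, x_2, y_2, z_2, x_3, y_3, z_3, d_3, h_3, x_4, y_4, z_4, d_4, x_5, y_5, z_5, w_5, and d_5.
x_1 = 6, y_1 = 3, z_1 = 4, h_1 = 3, x_2 = 3, y_2 = 5, z_2 = 7, x_3 = 1, y_3 = 6, z_3 = 4, d_3 = 1, h_3 = 2, x_4 = 2, y_4 = 1, z_4 = 7, d_4 = 2, x_5 = 4, y_5 = 3, z_5 = 1, w_5 = 3, d_5 = 3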